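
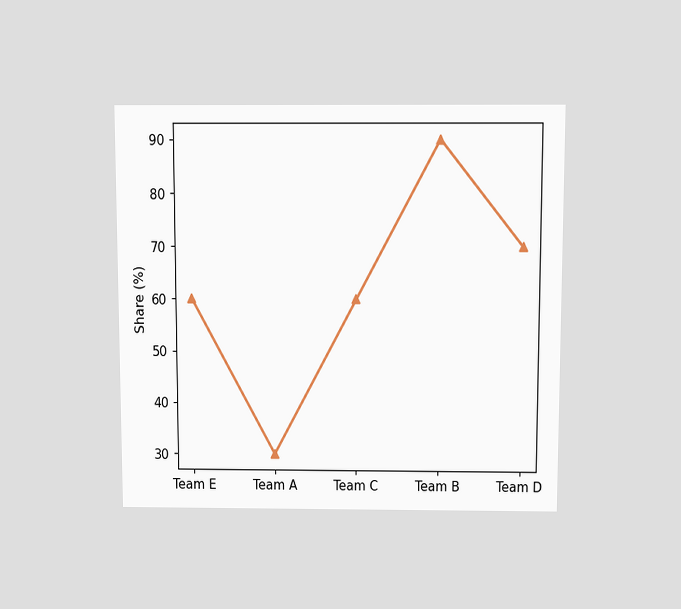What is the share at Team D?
The chart is viewed slightly from above. At Team D, the line is at 70%.

70%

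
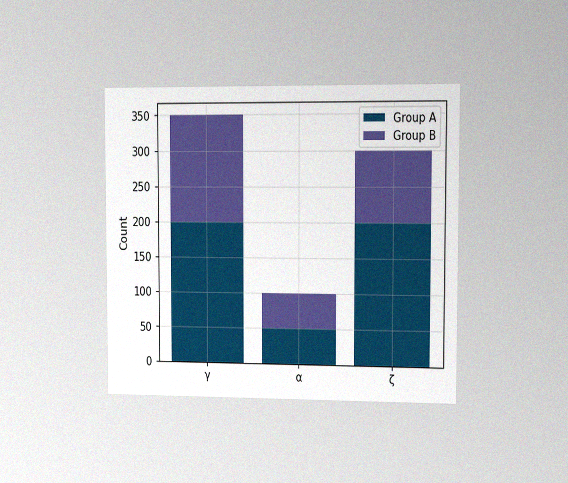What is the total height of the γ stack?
350

The chart is viewed slightly from the right, with some photo noise. The γ stack's top reaches 350 on the y-axis.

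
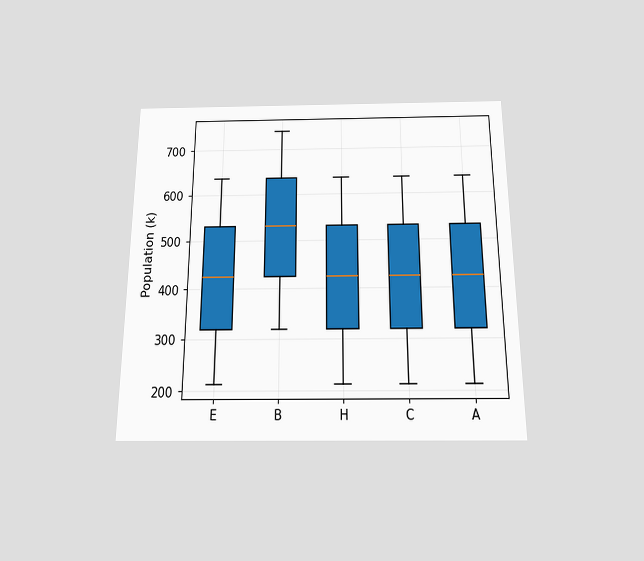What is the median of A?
The chart is viewed slightly from below. The median line in the A box sits at 424k.

424k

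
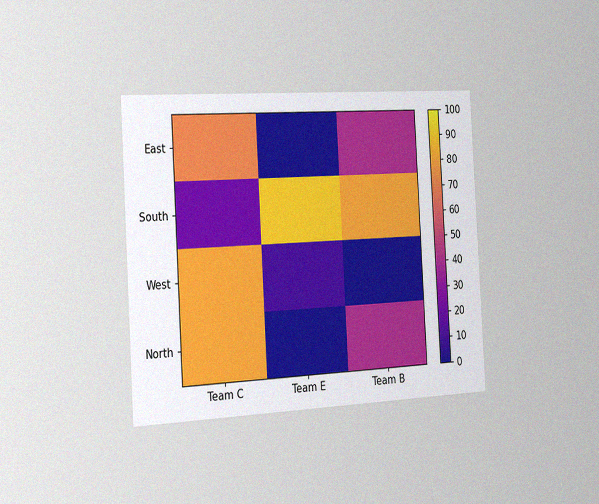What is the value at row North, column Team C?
The chart is tilted about 3° counter-clockwise and viewed slightly from the left, with some photo noise. Matching cell (North, Team C) against the colorbar gives 80.

80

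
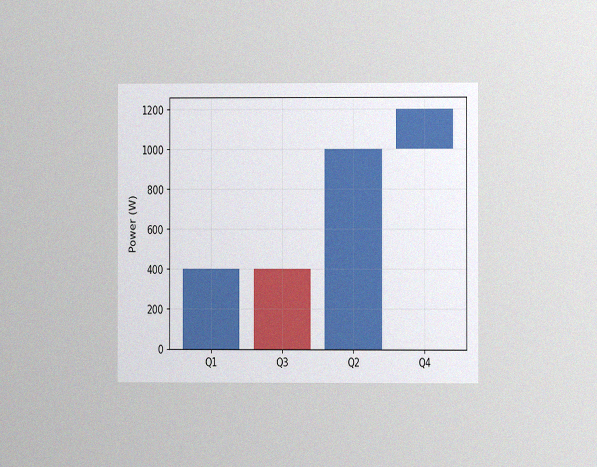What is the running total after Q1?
400W

The chart is viewed at a slight angle, with some photo noise. After Q1 the running total reaches 400W.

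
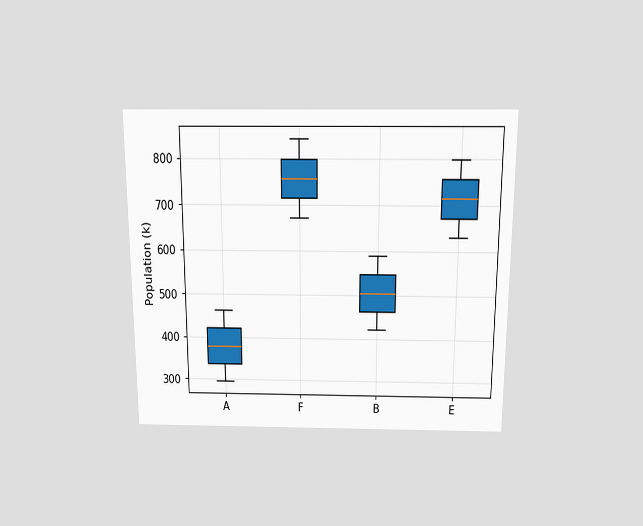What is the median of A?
378k

The chart is viewed slightly from above. The median line in the A box sits at 378k.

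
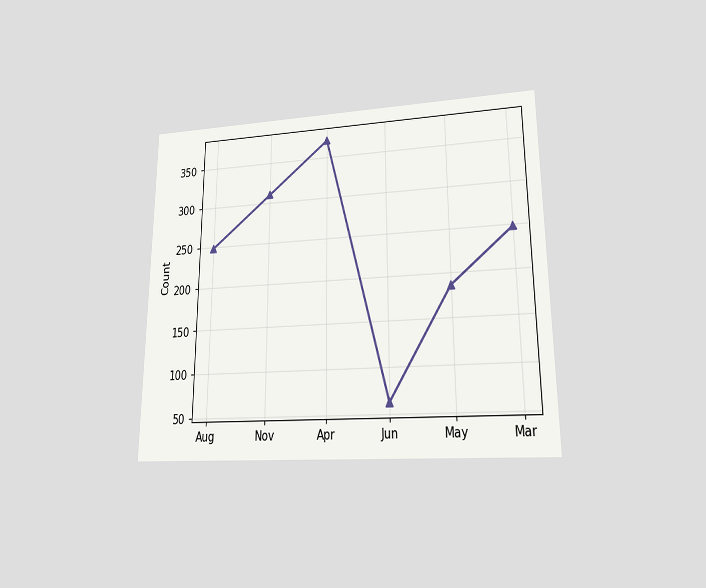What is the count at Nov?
The chart is viewed at a slight angle. At Nov, the line is at 310.

310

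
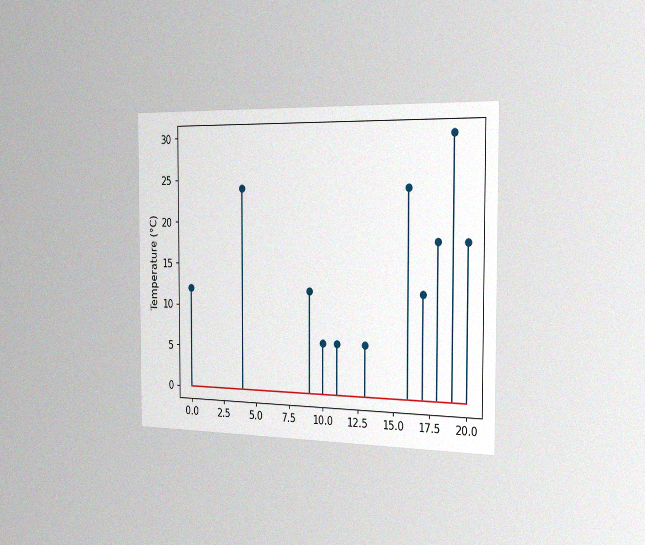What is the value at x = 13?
The chart is viewed slightly from the right, with some photo noise. The stem at x=13 reaches 6°C.

6°C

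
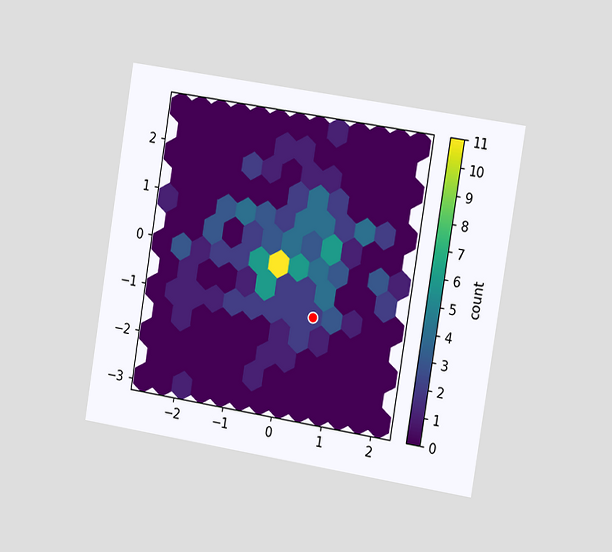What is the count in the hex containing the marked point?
2

The chart is tilted about 9° clockwise and viewed slightly from the right. The marked hex reads 2 on the colorbar.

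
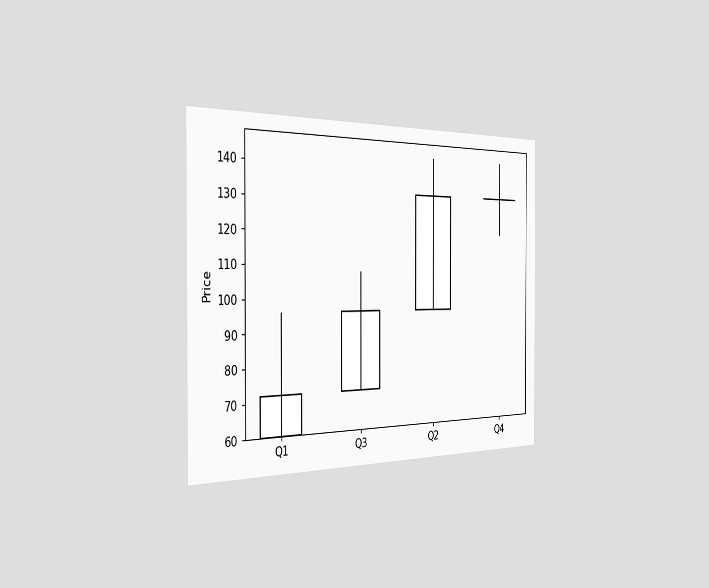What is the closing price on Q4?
132

The chart is viewed slightly from the left. The Q4 candle closes at 132.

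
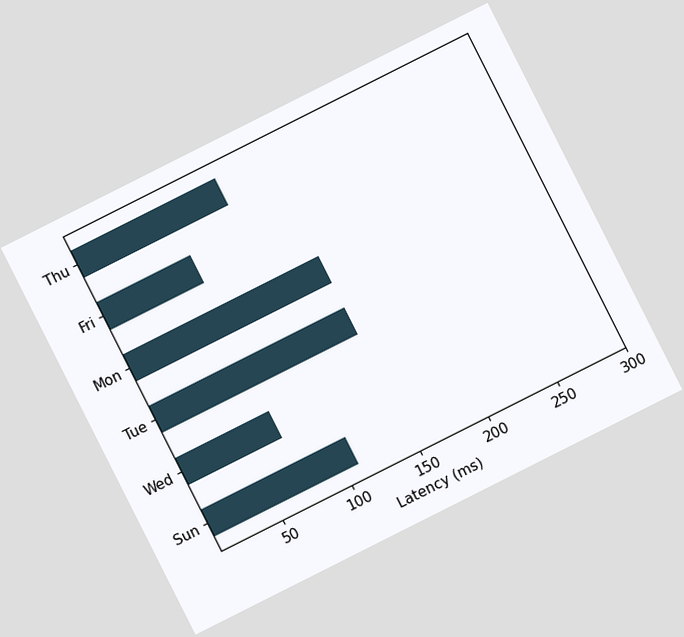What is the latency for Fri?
The chart is tilted about 27° counter-clockwise. Reading along the chart's x-axis, the Fri bar reaches 74ms.

74ms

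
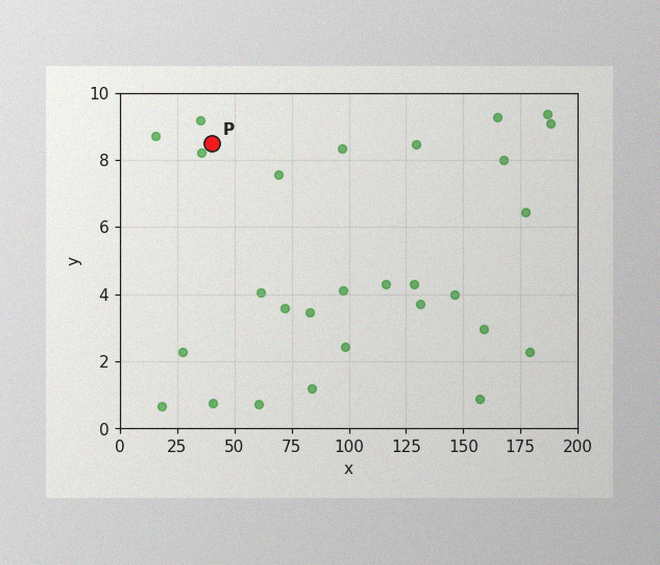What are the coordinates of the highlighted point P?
(40, 8.5)

The image has some photo noise and uneven lighting. Following the gridlines from P to each axis, P sits at (40, 8.5).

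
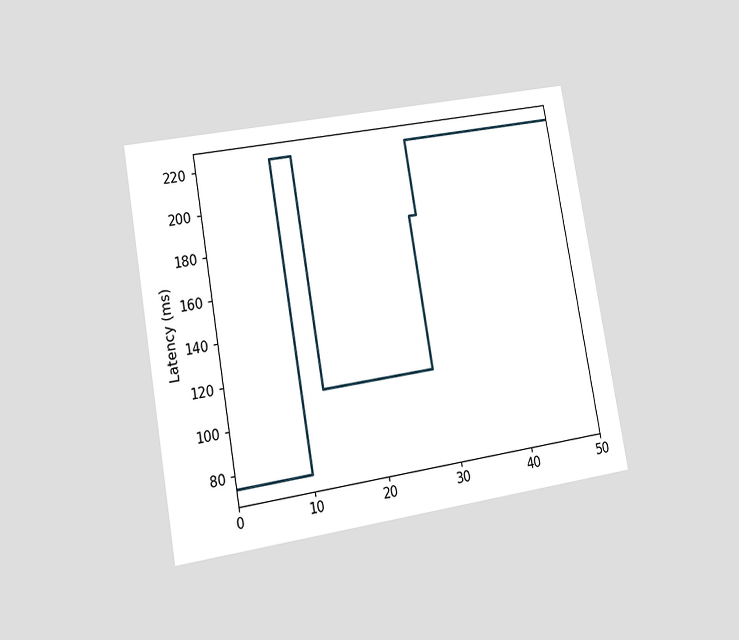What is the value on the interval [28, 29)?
185ms

The chart is tilted about 10° counter-clockwise and viewed at a slight angle. On [28, 29) the step sits at 185ms.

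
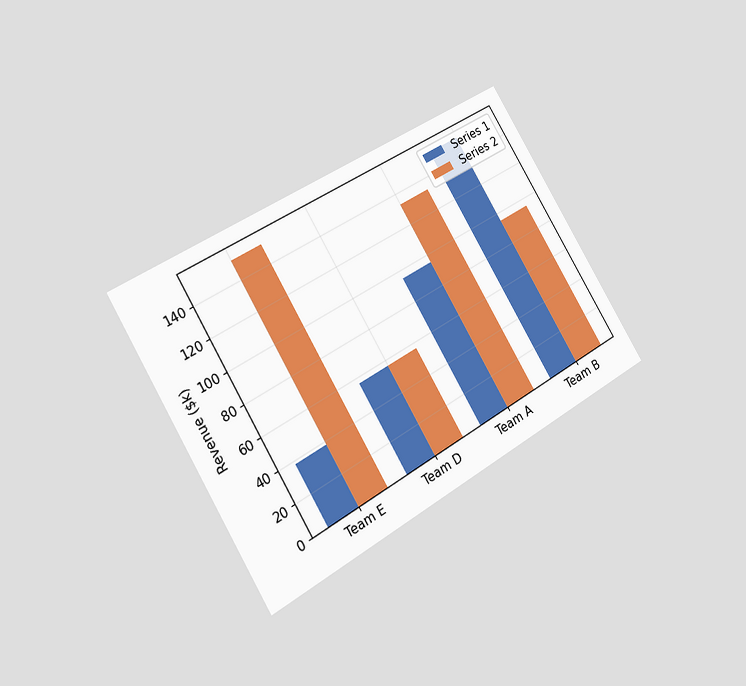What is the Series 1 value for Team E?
$38k

The chart is tilted about 31° counter-clockwise and viewed at a slight angle. The Series 1 bar at Team E reaches $38k on the y-axis.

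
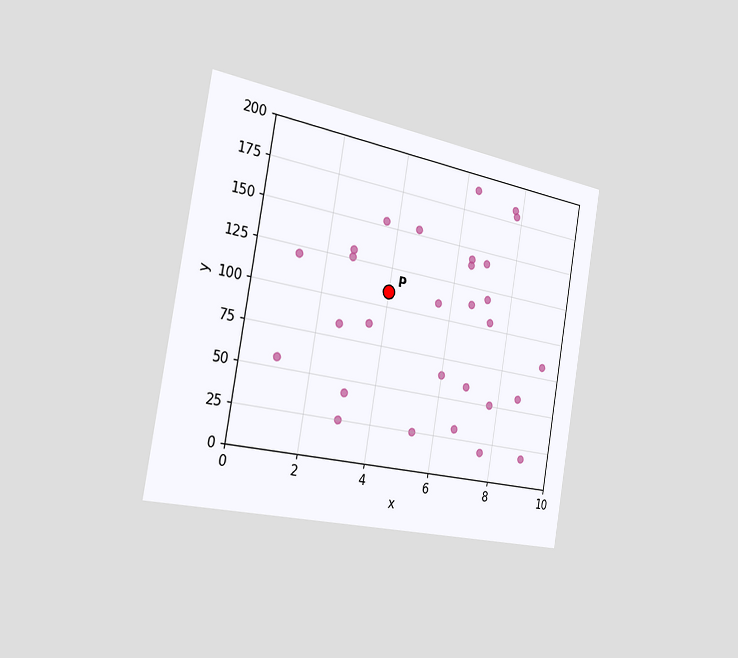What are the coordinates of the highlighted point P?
(4, 110)

The chart is tilted about 10° clockwise and viewed slightly from the left. Following the gridlines from P to each axis, P sits at (4, 110).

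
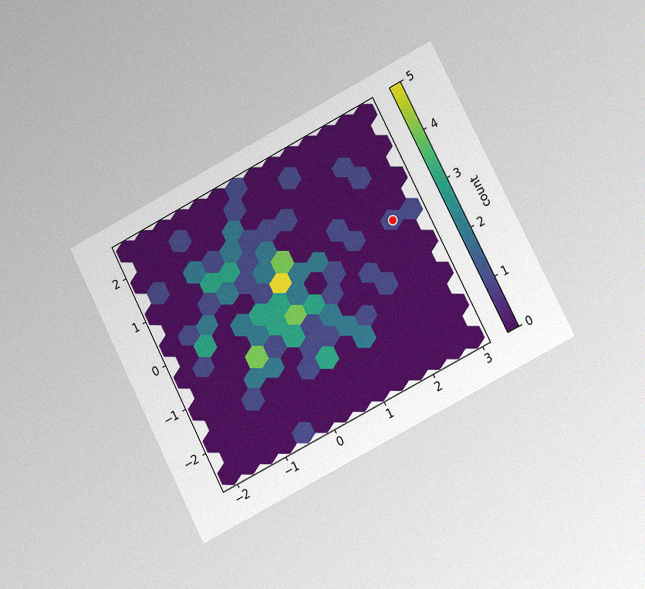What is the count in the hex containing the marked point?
The chart is tilted about 27° counter-clockwise and viewed at a slight angle, with some photo noise. The marked hex reads 1 on the colorbar.

1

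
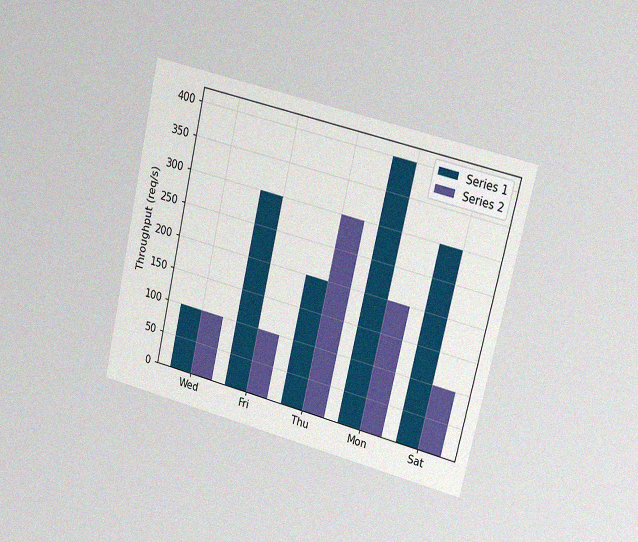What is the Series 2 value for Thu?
300req/s

The chart is tilted about 13° clockwise and viewed slightly from the right, with some photo noise. The Series 2 bar at Thu reaches 300req/s on the y-axis.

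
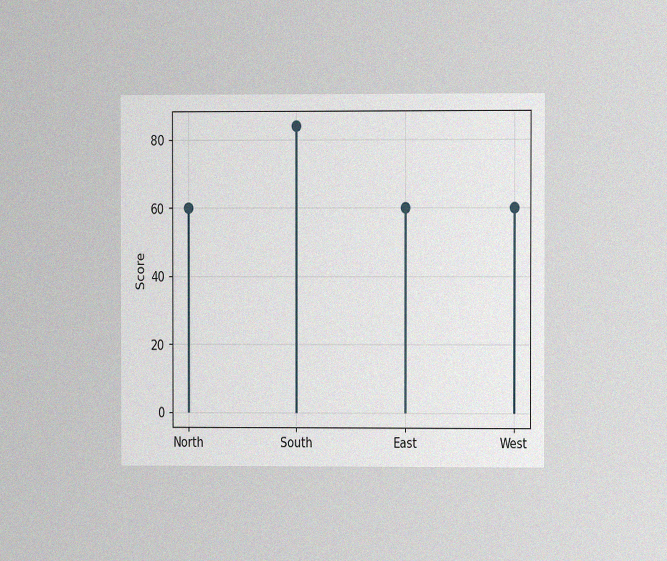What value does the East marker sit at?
The chart is viewed at a slight angle, with some photo noise. The East marker sits at 60.

60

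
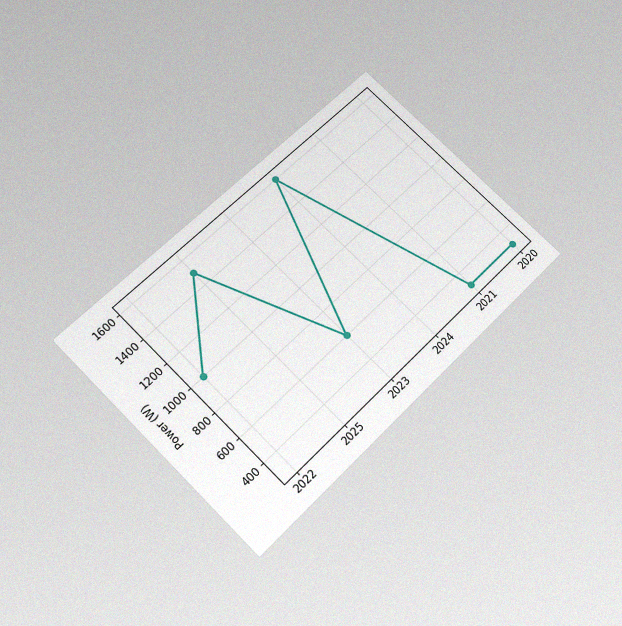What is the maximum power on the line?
1600W

The chart is tilted about 45° counter-clockwise and viewed slightly from below, with some photo noise. The highest point is at 2024, and reading across to the y-axis gives 1600W.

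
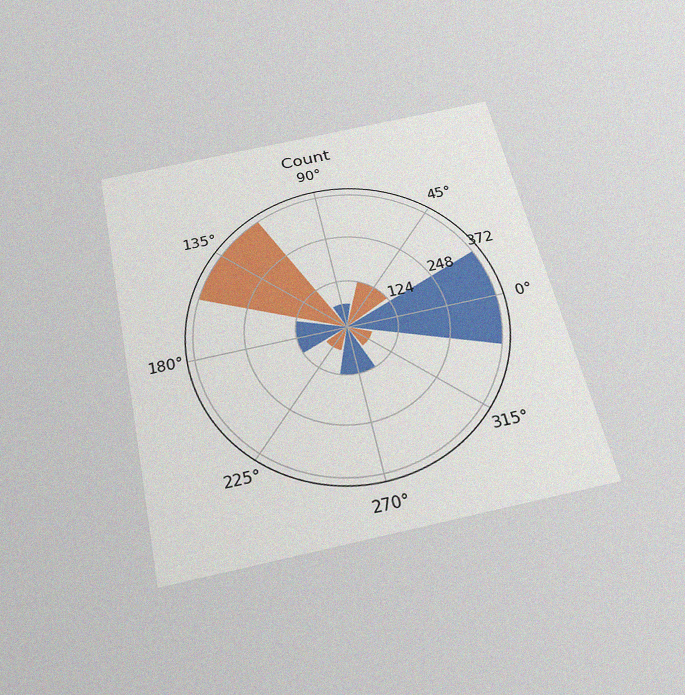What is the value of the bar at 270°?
124

The chart is tilted about 13° counter-clockwise and viewed slightly from below, with some photo noise. The bar at 270° reaches 124 on the radial axis.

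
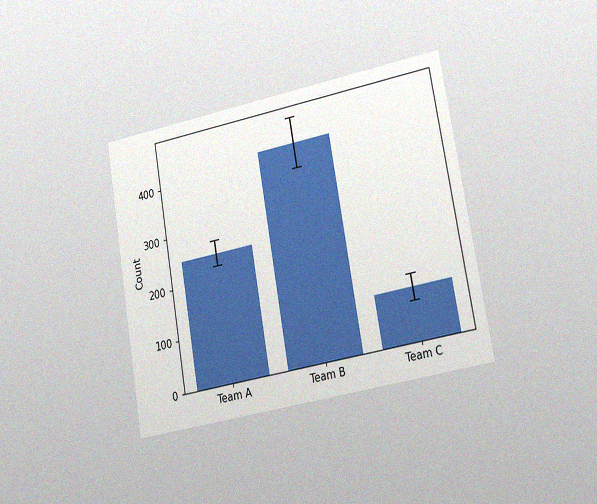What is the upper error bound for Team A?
275

The chart is tilted about 10° counter-clockwise and viewed slightly from the right, with some photo noise. The Team A bar's upper whisker reaches 275.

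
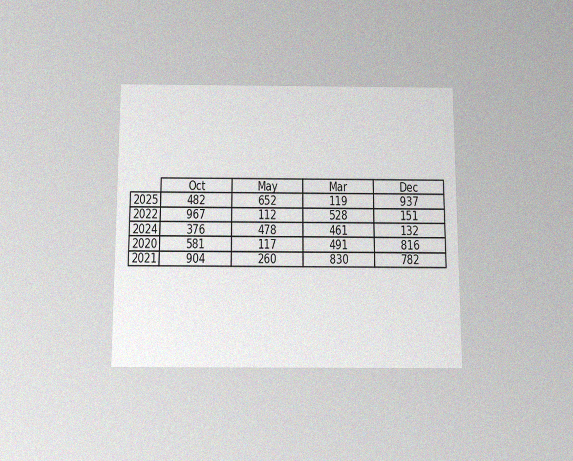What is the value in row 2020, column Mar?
The chart is viewed slightly from below, with some photo noise. The (2020, Mar) cell reads 491.

491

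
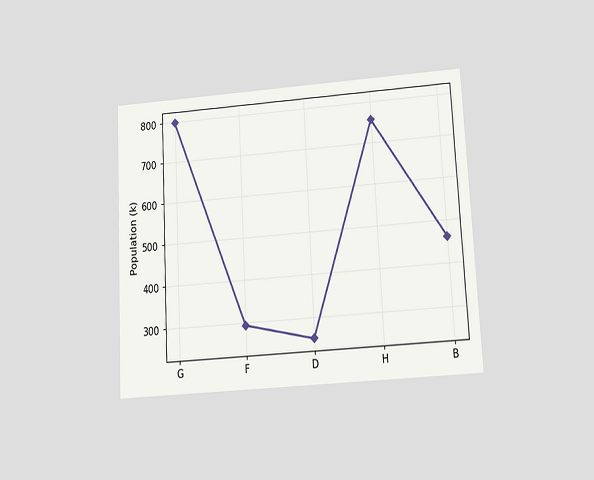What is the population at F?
294k

The chart is tilted about 3° counter-clockwise and viewed slightly from below. At F, the line is at 294k.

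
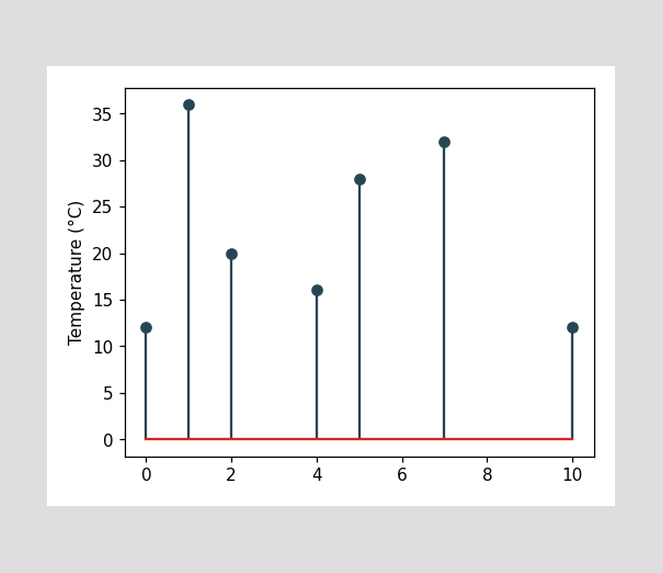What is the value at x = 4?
The stem at x=4 reaches 16°C.

16°C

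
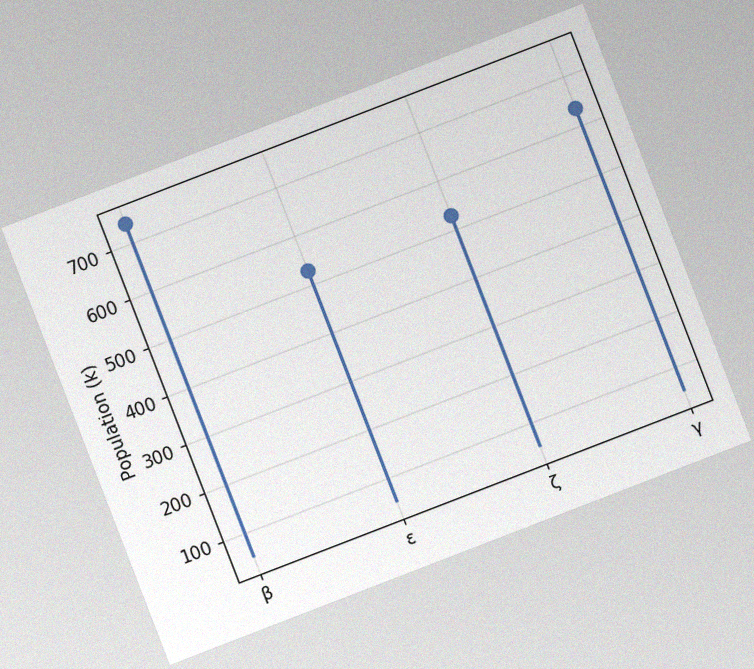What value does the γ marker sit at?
The chart is tilted about 21° counter-clockwise, with some photo noise. The γ marker sits at 636k.

636k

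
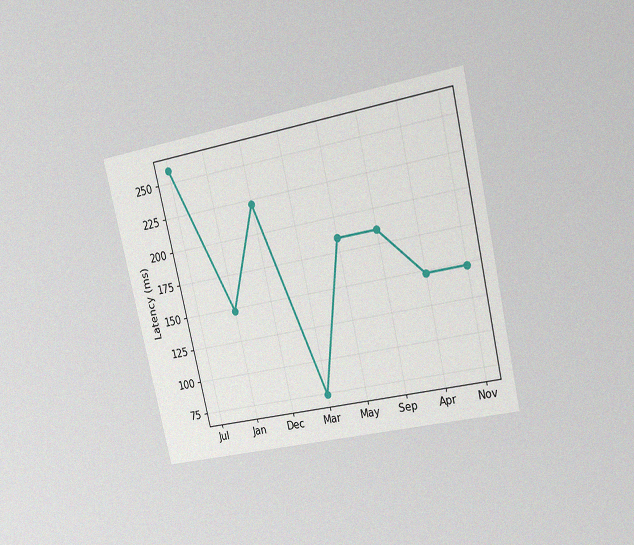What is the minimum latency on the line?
The chart is tilted about 13° counter-clockwise and viewed slightly from the right, with some photo noise. The lowest point is at Mar, and reading across to the y-axis gives 74ms.

74ms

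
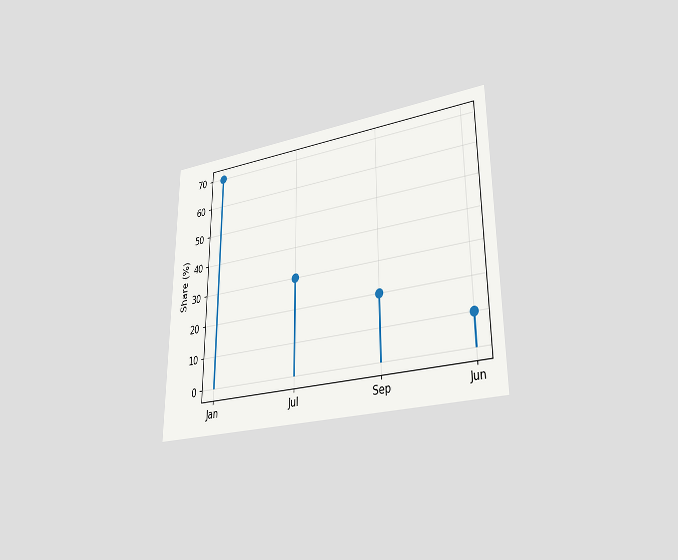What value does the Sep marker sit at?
20%

The chart is viewed at a slight angle. The Sep marker sits at 20%.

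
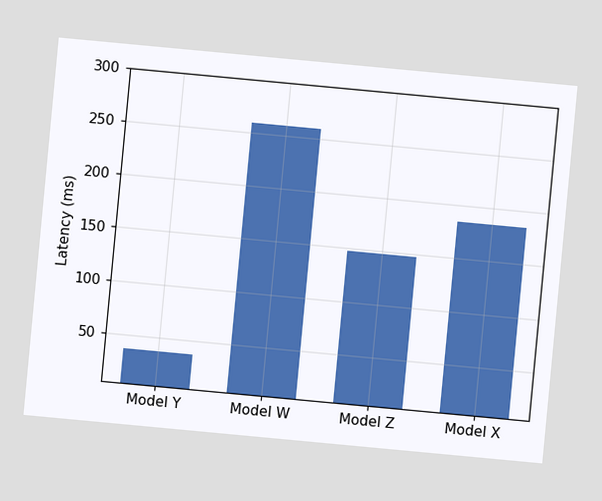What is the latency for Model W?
The chart is tilted about 5° clockwise. Reading along the chart's y-axis, the Model W bar reaches 259ms.

259ms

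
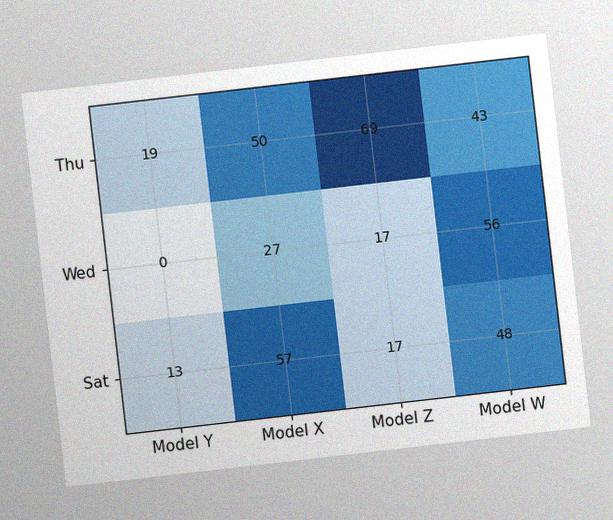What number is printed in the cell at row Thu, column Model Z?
The chart is tilted about 7° counter-clockwise, with some photo noise. The (Thu, Model Z) cell reads 69.

69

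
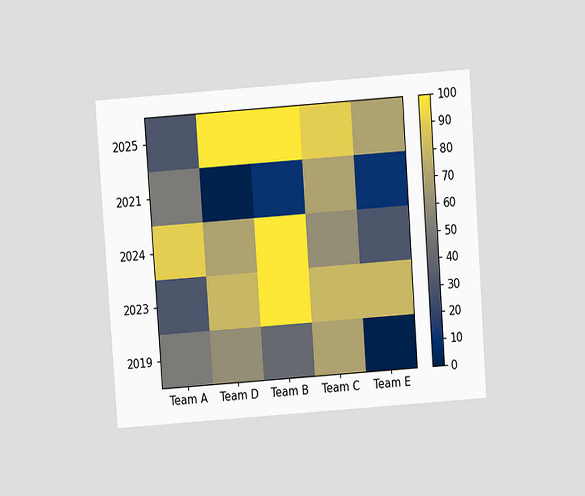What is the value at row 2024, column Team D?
The chart is tilted about 4° counter-clockwise and viewed slightly from above. Matching cell (2024, Team D) against the colorbar gives 70.

70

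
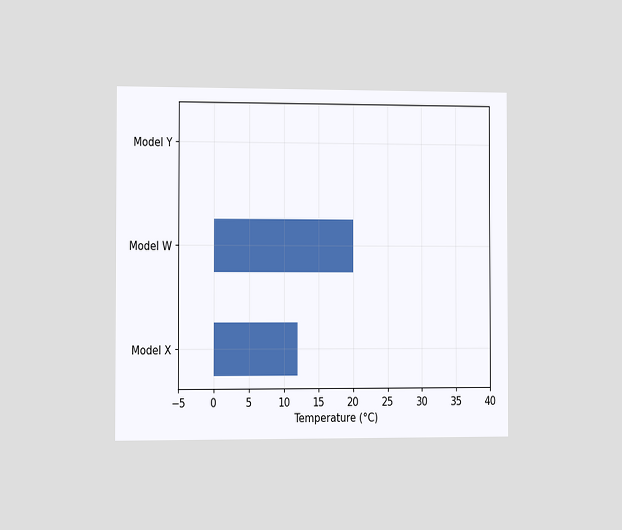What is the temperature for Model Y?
0°C

The chart is viewed slightly from the left. Reading along the chart's x-axis, the Model Y bar reaches 0°C.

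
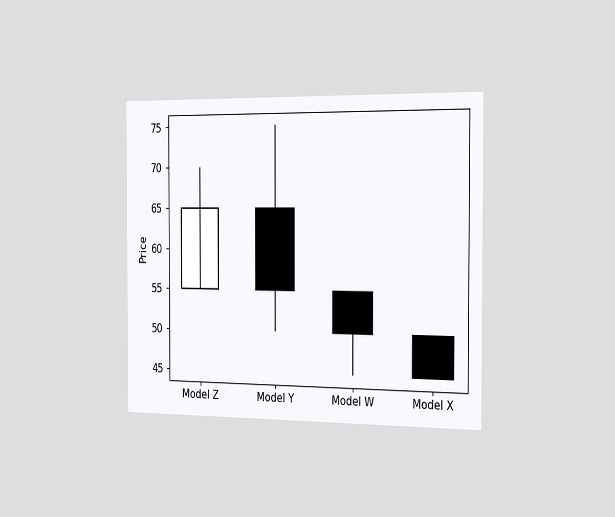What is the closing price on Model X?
45

The chart is viewed slightly from the right. The Model X candle closes at 45.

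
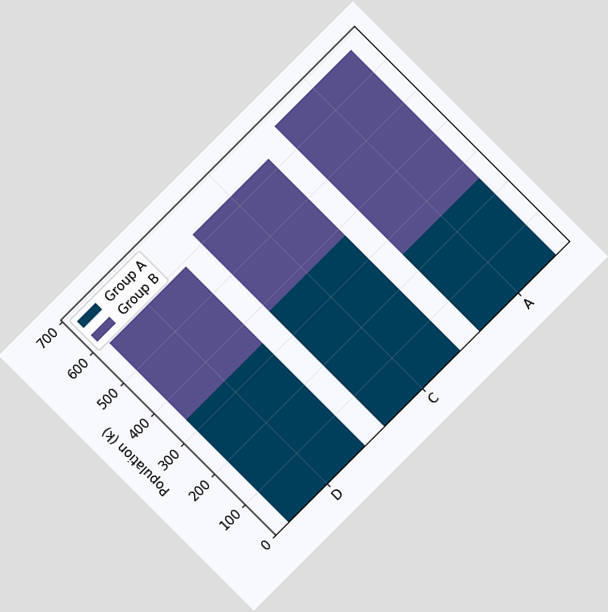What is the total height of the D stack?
The chart is tilted about 45° counter-clockwise. The D stack's top reaches 588k on the y-axis.

588k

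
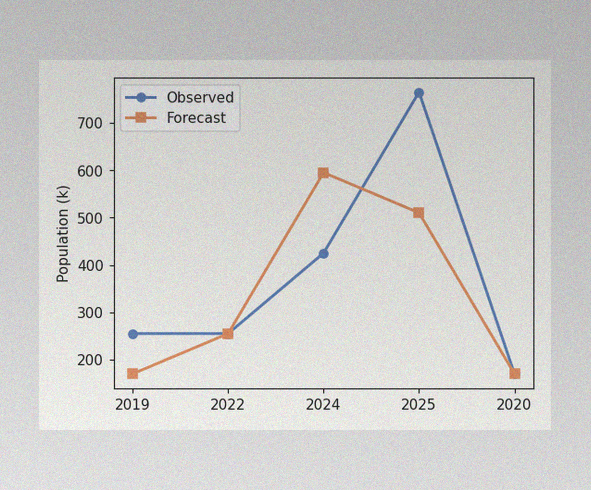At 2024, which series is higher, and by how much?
Forecast, by 170k

The image has some photo noise and uneven lighting. At 2024, Forecast sits above the other line by 170k.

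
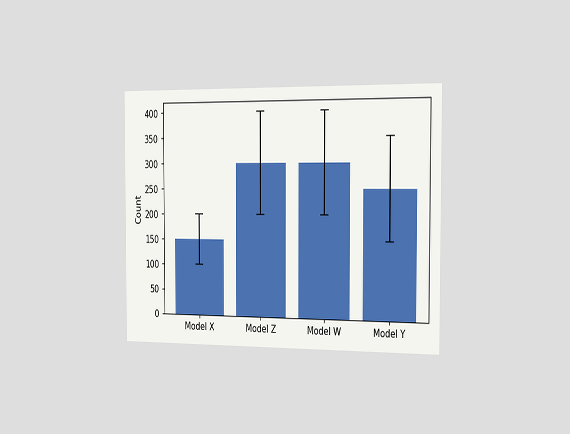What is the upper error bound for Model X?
200

The chart is viewed slightly from the right. The Model X bar's upper whisker reaches 200.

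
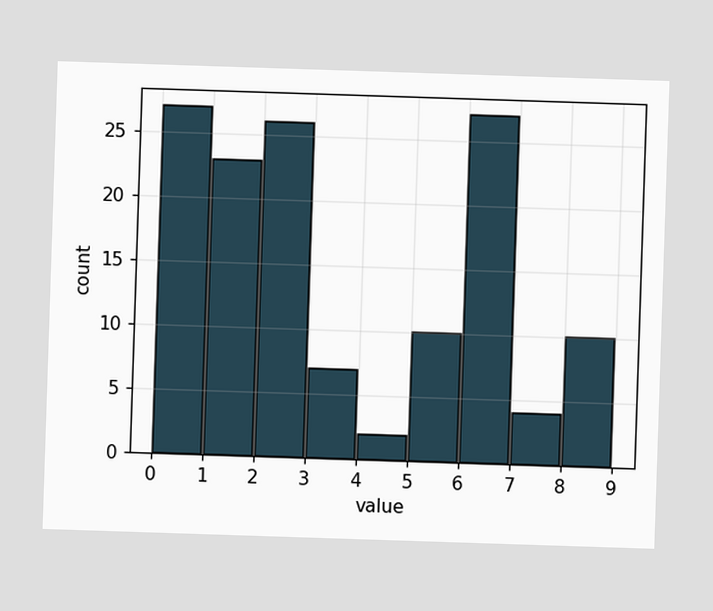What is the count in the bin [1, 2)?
The [1, 2) bin has height 23.

23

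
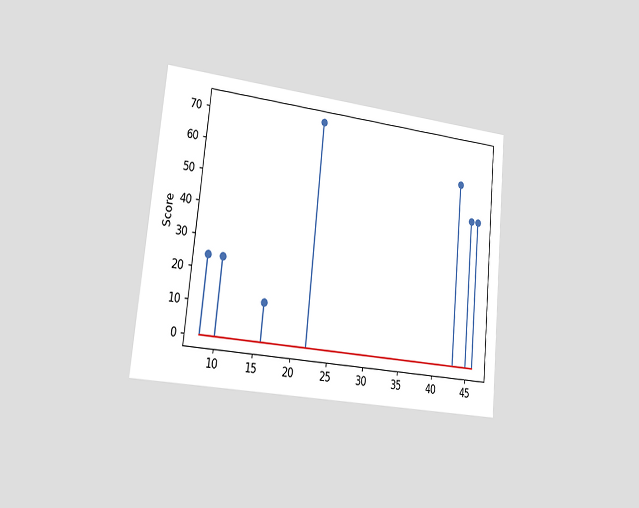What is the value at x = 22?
72

The chart is tilted about 6° clockwise and viewed slightly from the left. The stem at x=22 reaches 72.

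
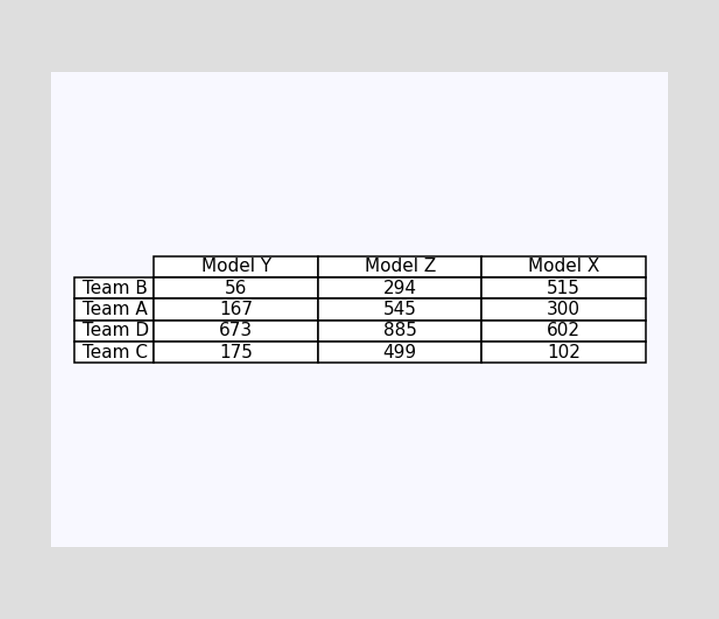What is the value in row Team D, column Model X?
The (Team D, Model X) cell reads 602.

602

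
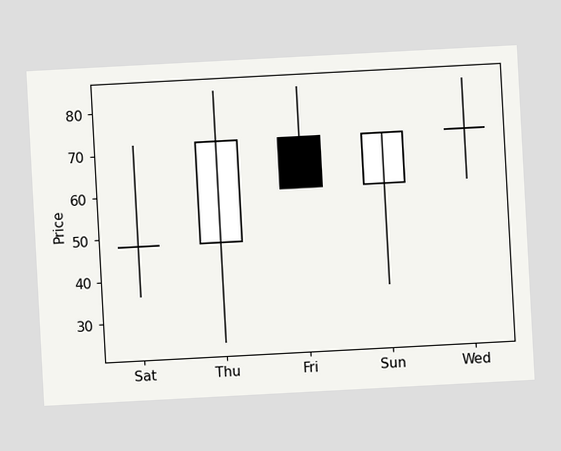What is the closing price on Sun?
The chart is tilted about 3° counter-clockwise. The Sun candle closes at 72.

72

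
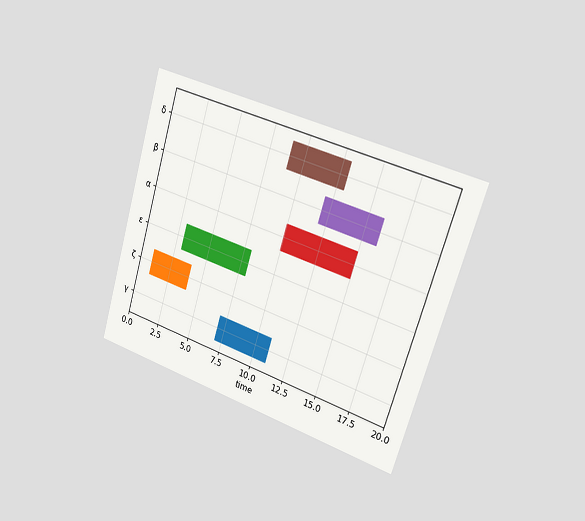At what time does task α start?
The chart is tilted about 17° clockwise and viewed slightly from the right. The α bar begins at t=10.

10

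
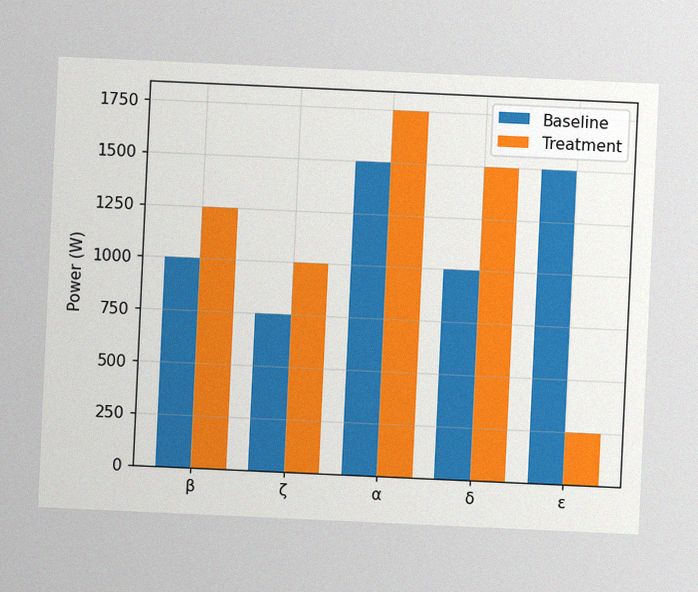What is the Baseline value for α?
The chart is tilted about 3° clockwise, with some photo noise. The Baseline bar at α reaches 1500W on the y-axis.

1500W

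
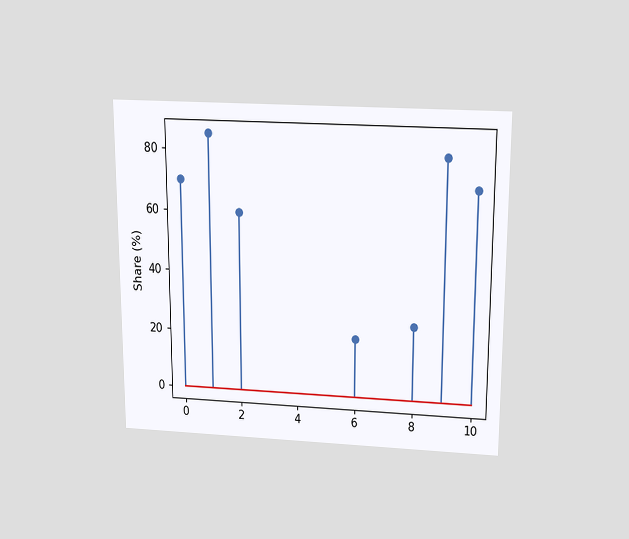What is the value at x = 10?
The chart is viewed slightly from above. The stem at x=10 reaches 70%.

70%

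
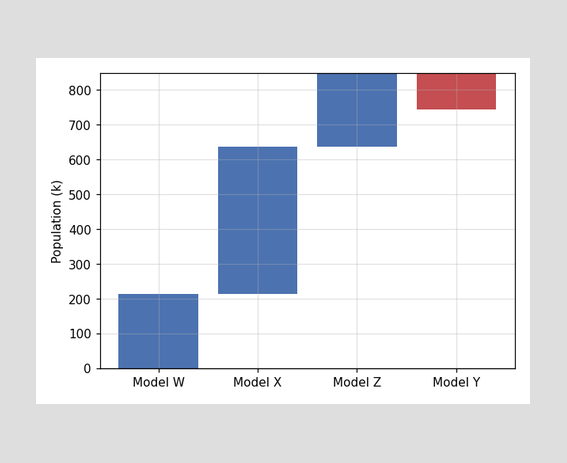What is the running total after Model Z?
848k

After Model Z the running total reaches 848k.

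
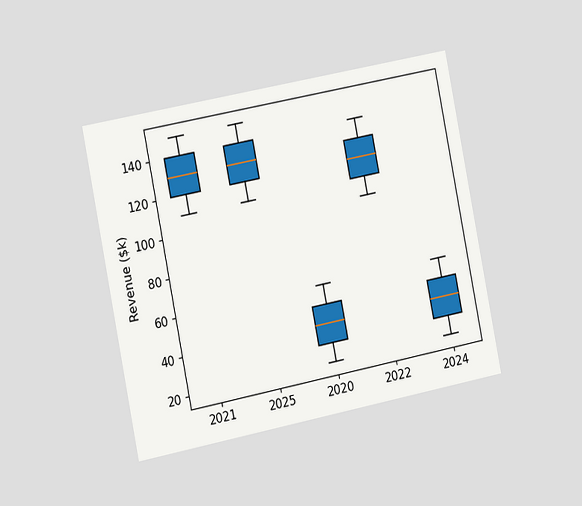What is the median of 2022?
$120k

The chart is tilted about 11° counter-clockwise and viewed slightly from the left. The median line in the 2022 box sits at $120k.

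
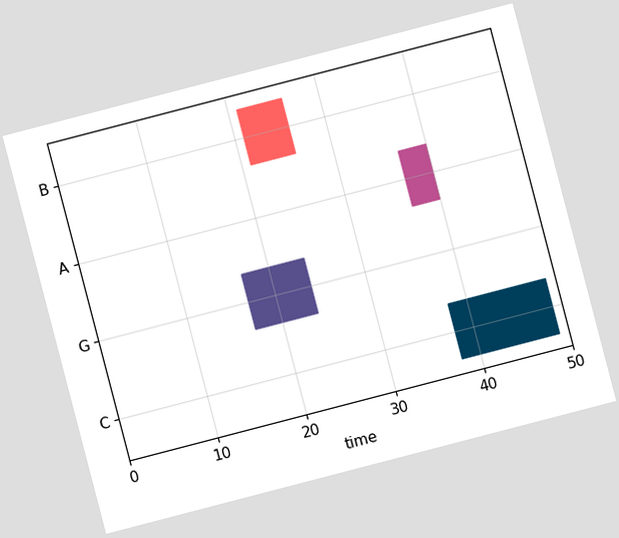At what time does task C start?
The chart is tilted about 15° counter-clockwise. The C bar begins at t=38.

38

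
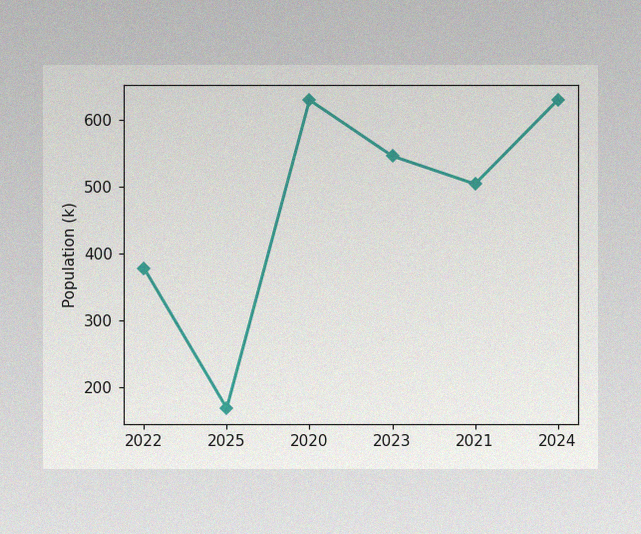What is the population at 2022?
378k

The image has some photo noise and uneven lighting. At 2022, the line is at 378k.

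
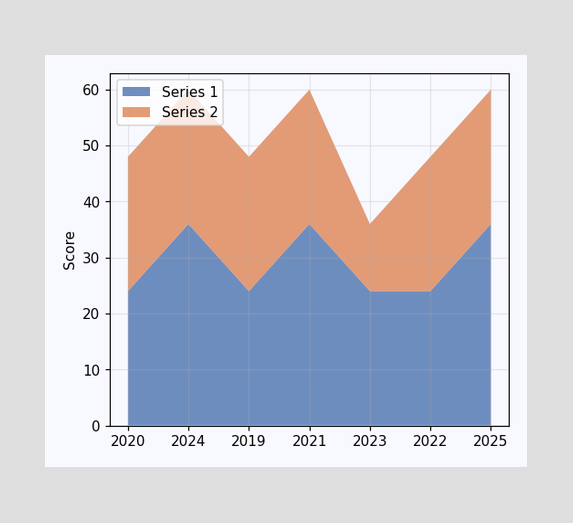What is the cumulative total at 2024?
60

The stacked total at 2024 reaches 60.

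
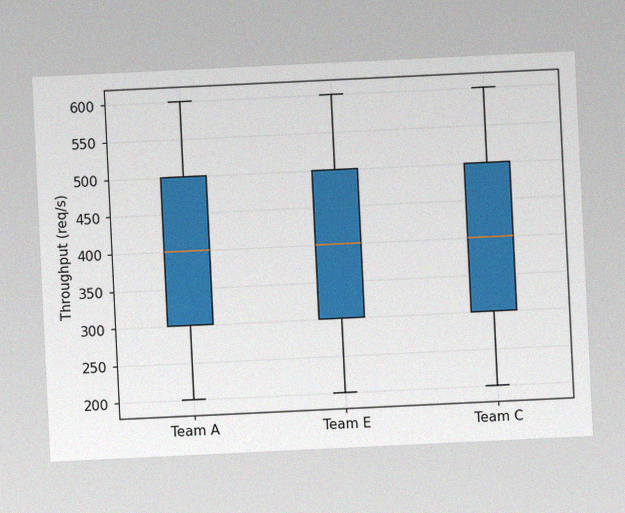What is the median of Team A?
400req/s

The chart is tilted about 3° counter-clockwise, with some photo noise. The median line in the Team A box sits at 400req/s.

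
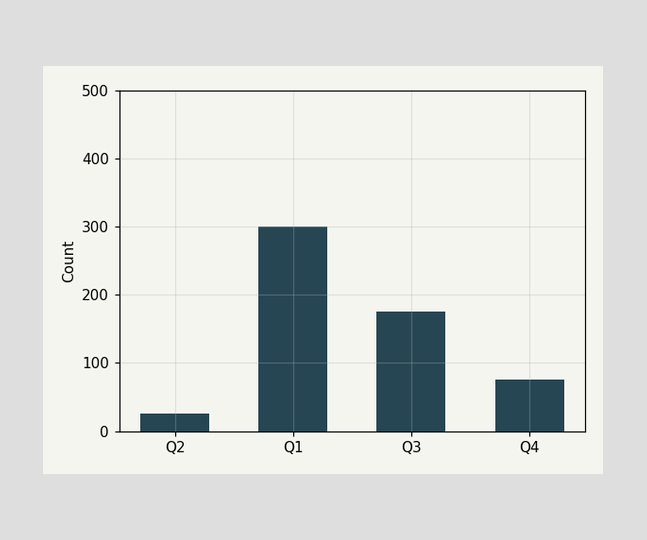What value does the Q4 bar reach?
75

Reading along the chart's y-axis, the Q4 bar reaches 75.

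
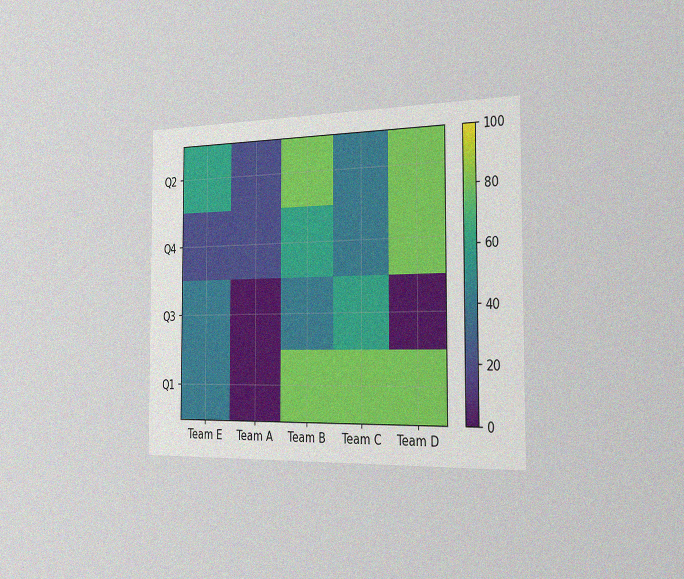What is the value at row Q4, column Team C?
The chart is viewed slightly from the right, with some photo noise. Matching cell (Q4, Team C) against the colorbar gives 40.

40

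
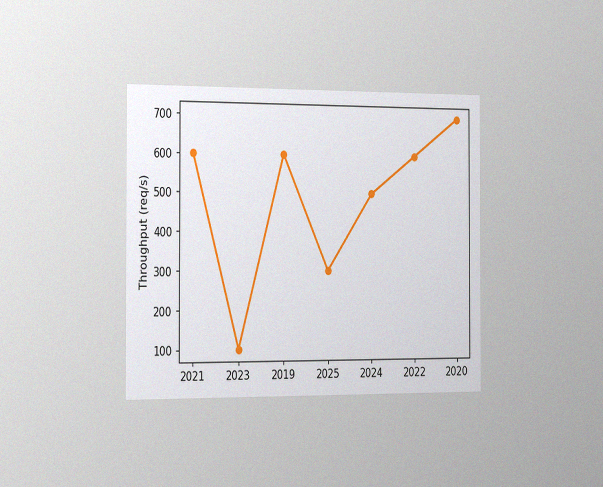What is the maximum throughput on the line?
700req/s

The chart is viewed slightly from the left, with some photo noise. The highest point is at 2020, and reading across to the y-axis gives 700req/s.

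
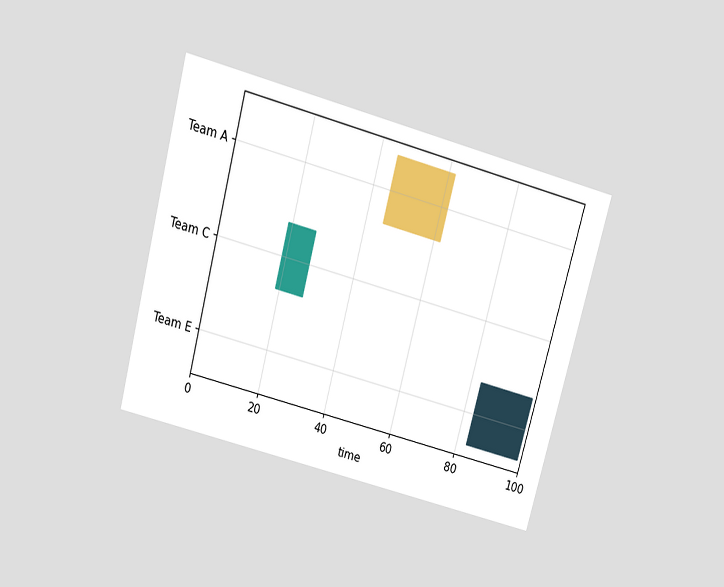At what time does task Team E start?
83

The chart is tilted about 15° clockwise and viewed slightly from above. The Team E bar begins at t=83.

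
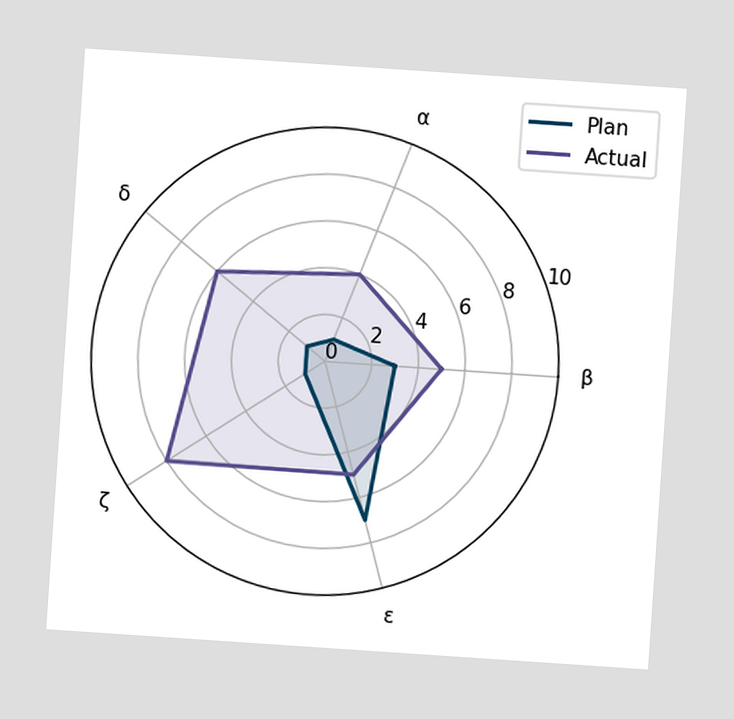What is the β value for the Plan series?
The chart is tilted about 4° clockwise. On the β axis, Plan reaches 3.

3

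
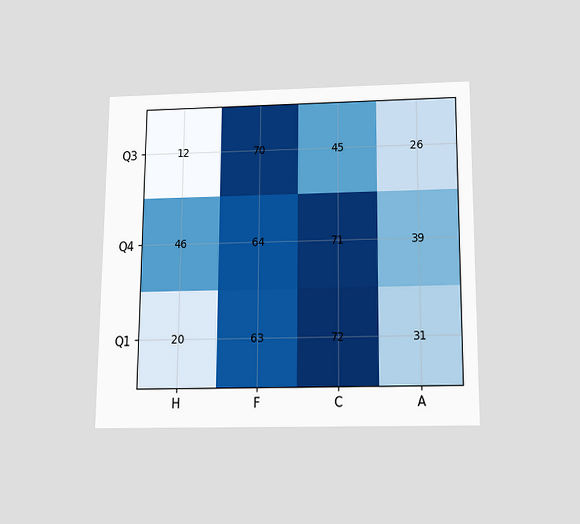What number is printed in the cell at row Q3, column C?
45

The chart is viewed slightly from below. The (Q3, C) cell reads 45.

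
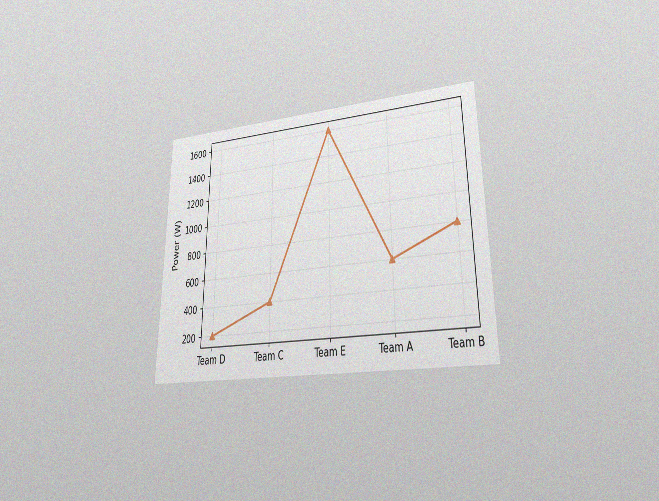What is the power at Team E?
The chart is viewed at a slight angle, with some photo noise. At Team E, the line is at 1600W.

1600W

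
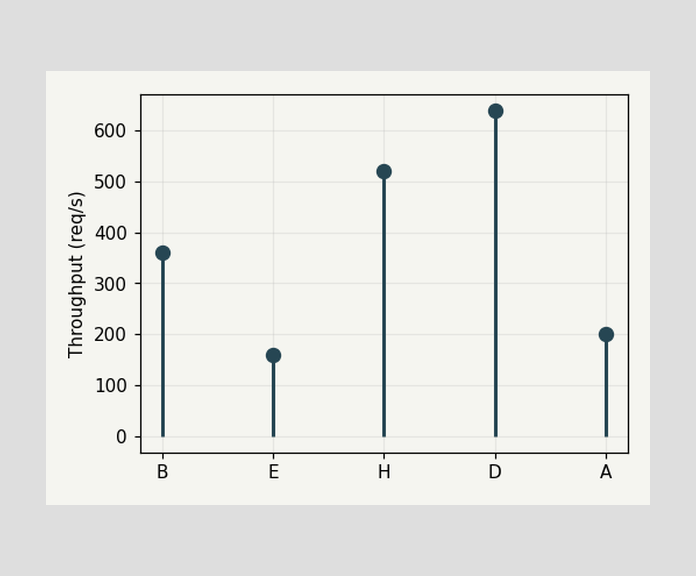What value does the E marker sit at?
160req/s

The E marker sits at 160req/s.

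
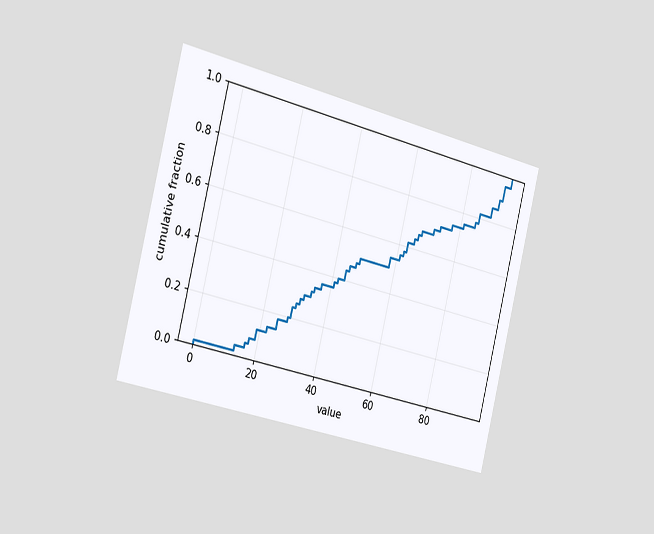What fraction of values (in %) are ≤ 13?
4%

The chart is tilted about 14° clockwise and viewed slightly from the left. At x=13 the ECDF step is at 4%.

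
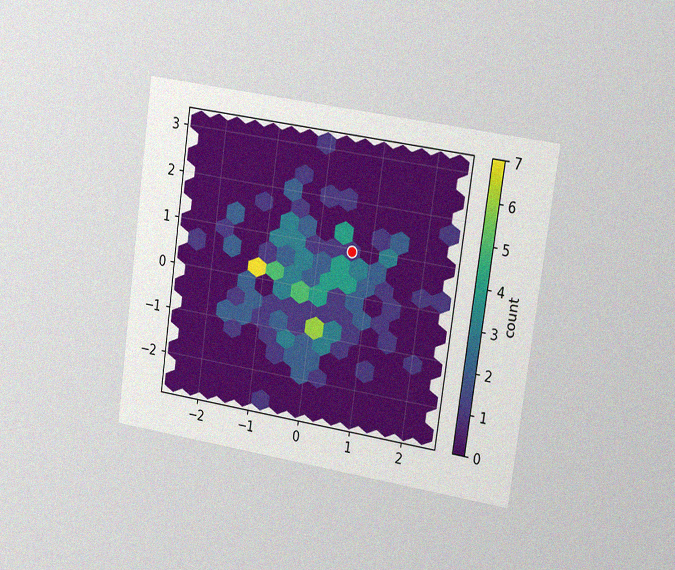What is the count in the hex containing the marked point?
1

The chart is tilted about 8° clockwise and viewed slightly from the right, with some photo noise. The marked hex reads 1 on the colorbar.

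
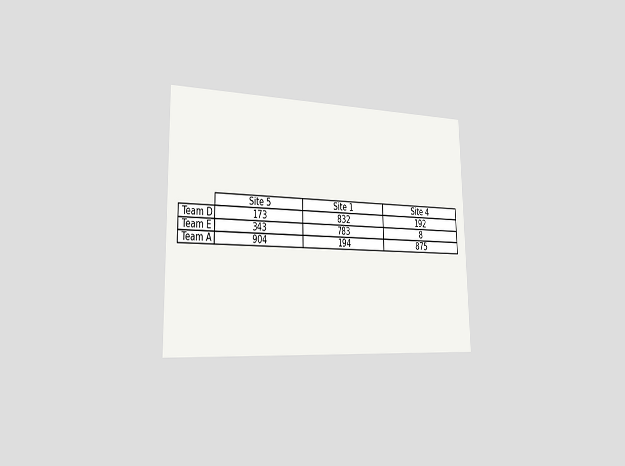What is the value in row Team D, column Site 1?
The chart is viewed slightly from the left. The (Team D, Site 1) cell reads 832.

832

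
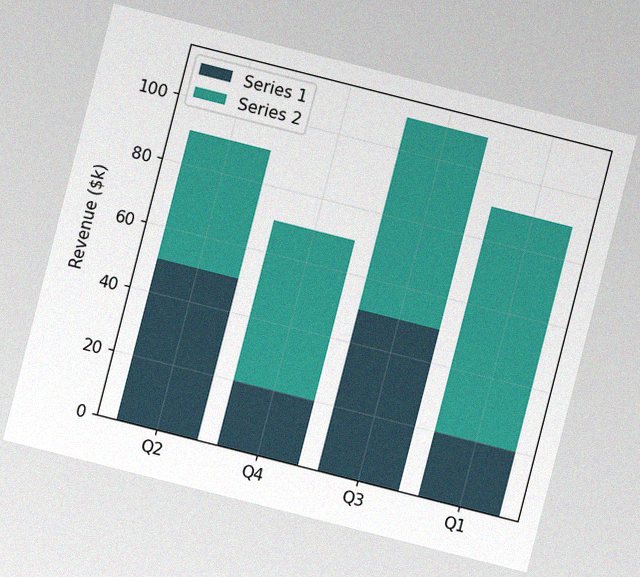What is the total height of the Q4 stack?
The chart is tilted about 14° clockwise, with some photo noise. The Q4 stack's top reaches $70k on the y-axis.

$70k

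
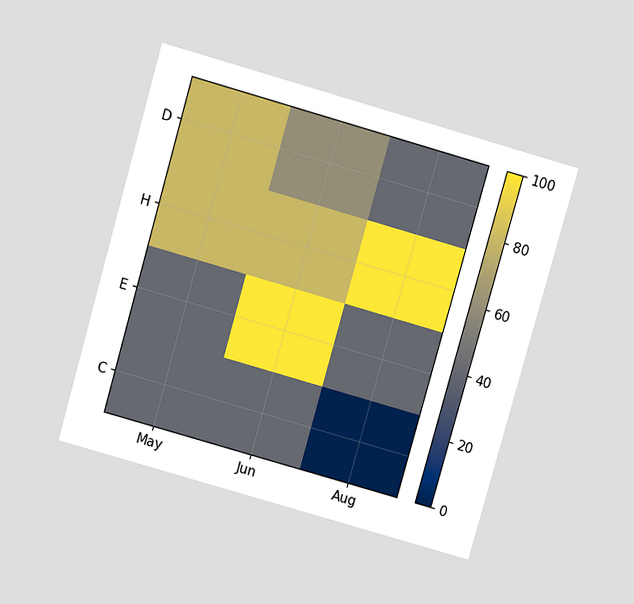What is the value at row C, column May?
The chart is tilted about 16° clockwise and viewed slightly from above. Matching cell (C, May) against the colorbar gives 40.

40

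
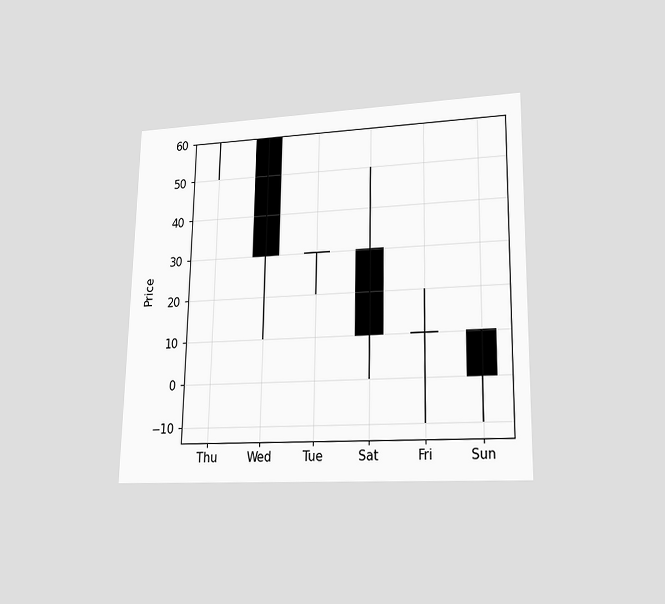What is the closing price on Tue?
The chart is viewed at a slight angle. The Tue candle closes at 30.

30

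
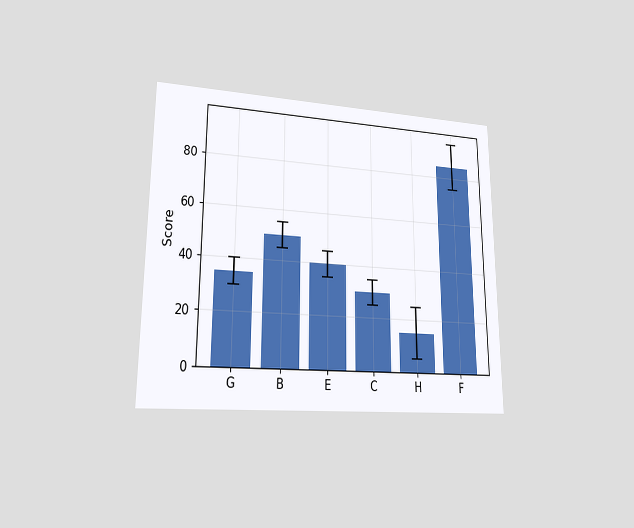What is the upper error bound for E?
45

The chart is viewed at a slight angle. The E bar's upper whisker reaches 45.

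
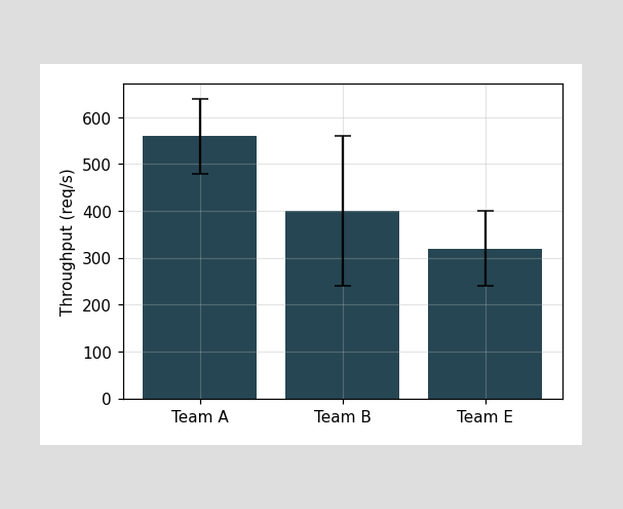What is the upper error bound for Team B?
560req/s

The Team B bar's upper whisker reaches 560req/s.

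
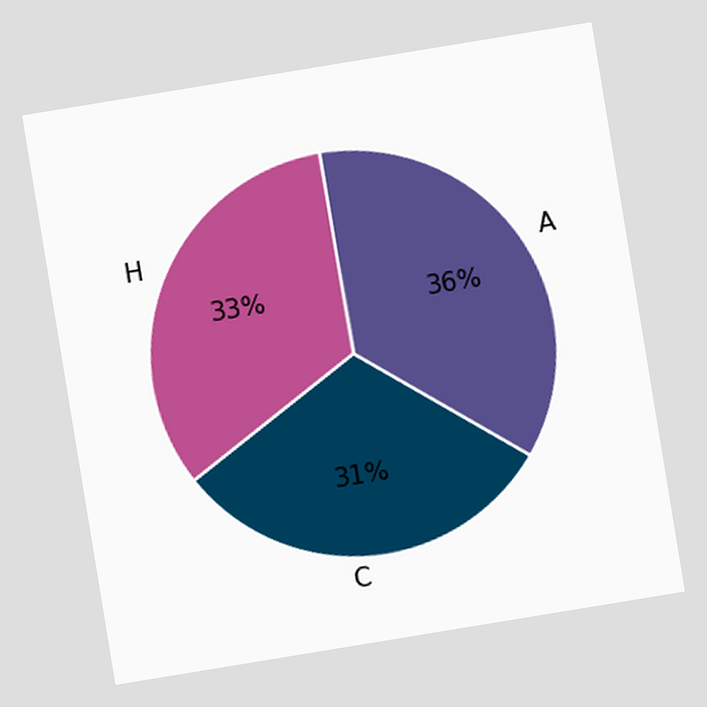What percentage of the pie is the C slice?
31%

The chart is tilted about 9° counter-clockwise. The C slice takes up 31% of the pie.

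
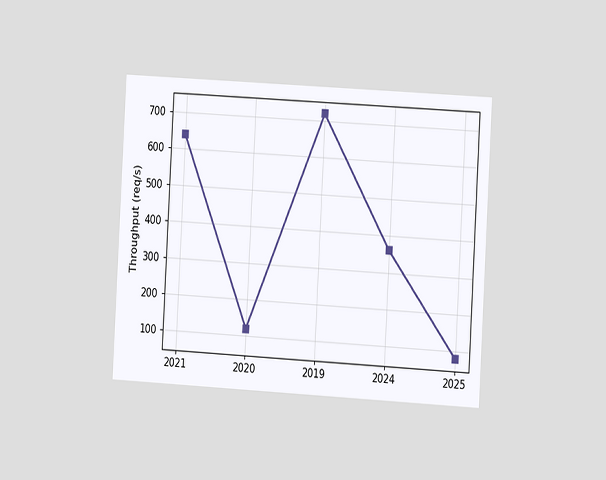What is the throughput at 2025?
The chart is tilted about 3° clockwise and viewed at a slight angle. At 2025, the line is at 80req/s.

80req/s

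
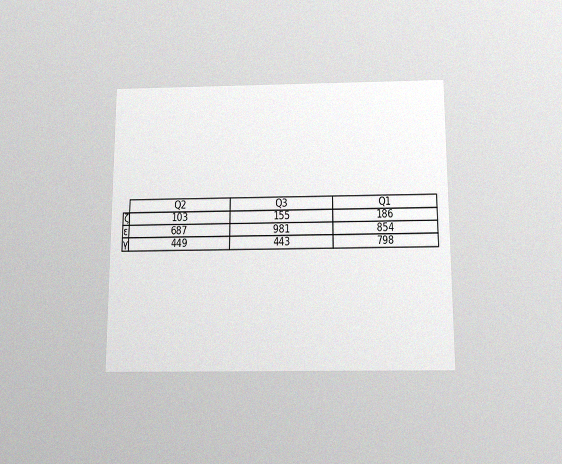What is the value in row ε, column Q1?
854

The chart is viewed slightly from below, with some photo noise. The (ε, Q1) cell reads 854.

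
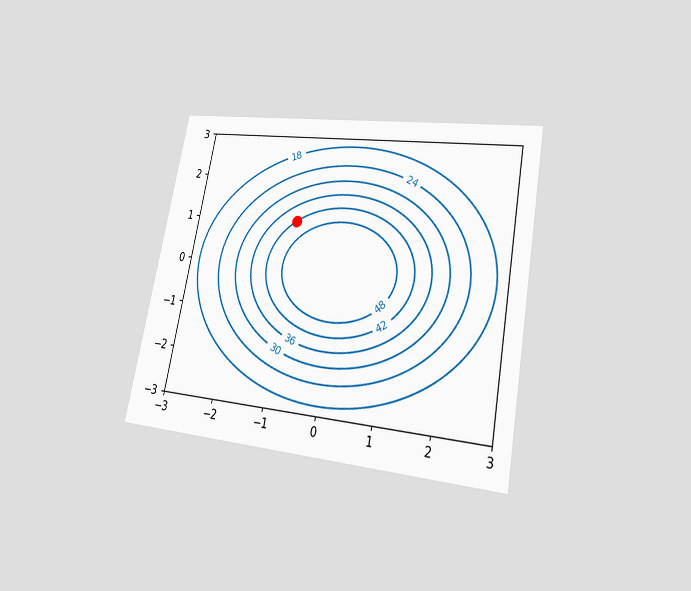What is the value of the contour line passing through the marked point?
42

The chart is tilted about 11° clockwise and viewed at a slight angle. The marked point sits on the contour labelled 42.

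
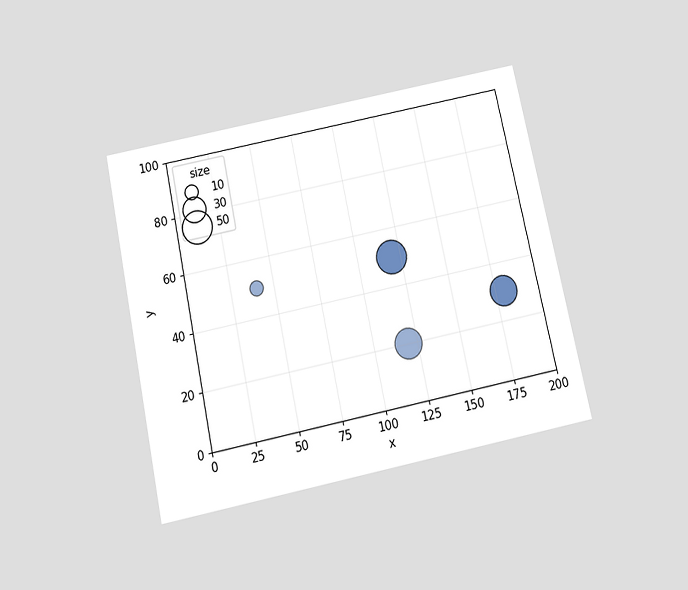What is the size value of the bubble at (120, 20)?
40

The chart is tilted about 12° counter-clockwise and viewed slightly from below. Matching the bubble at (120, 20) against the size legend gives 40.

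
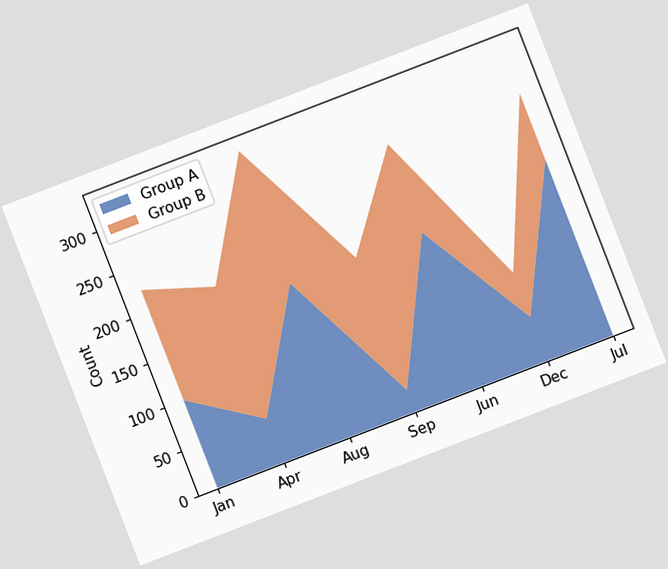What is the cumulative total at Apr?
The chart is tilted about 21° counter-clockwise. The stacked total at Apr reaches 200.

200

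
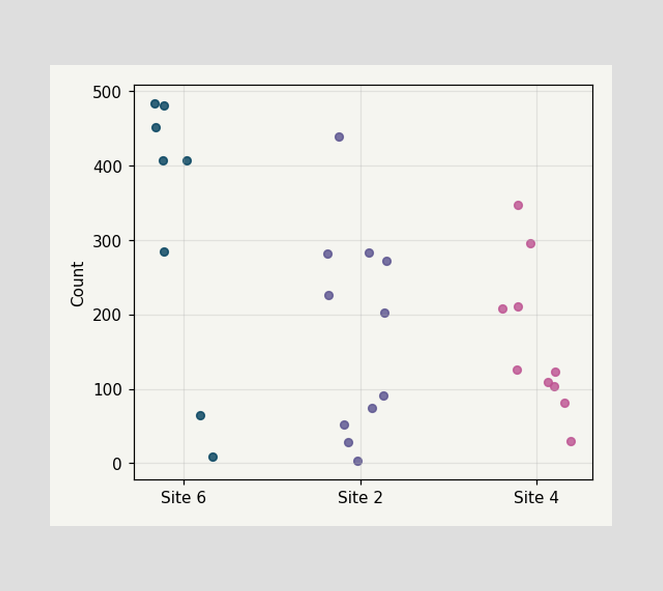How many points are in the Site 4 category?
Counting the markers in the Site 4 column gives 10.

10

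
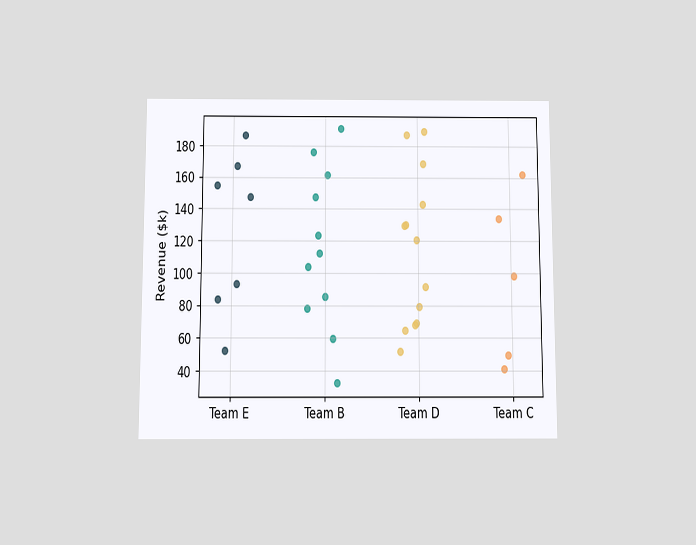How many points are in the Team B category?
The chart is viewed slightly from below. Counting the markers in the Team B column gives 11.

11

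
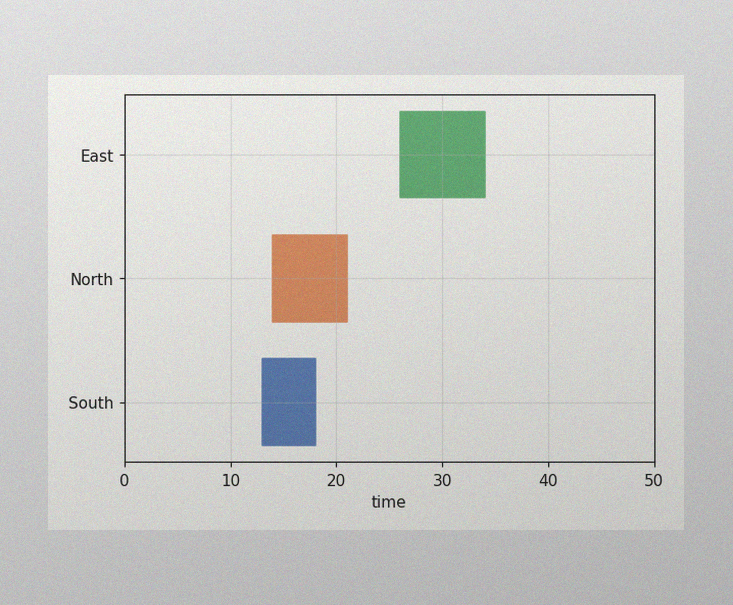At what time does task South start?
13

The image has some photo noise and uneven lighting. The South bar begins at t=13.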